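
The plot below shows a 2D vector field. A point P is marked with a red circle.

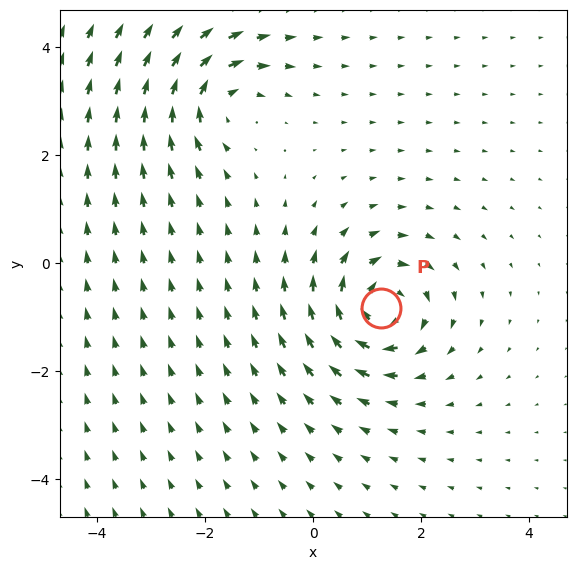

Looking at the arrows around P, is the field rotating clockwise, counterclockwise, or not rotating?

Near P at (1.3, -0.8) the arrows circulate clockwise. The curl (z-component) there is about -7; negative curl means clockwise rotation.

clockwise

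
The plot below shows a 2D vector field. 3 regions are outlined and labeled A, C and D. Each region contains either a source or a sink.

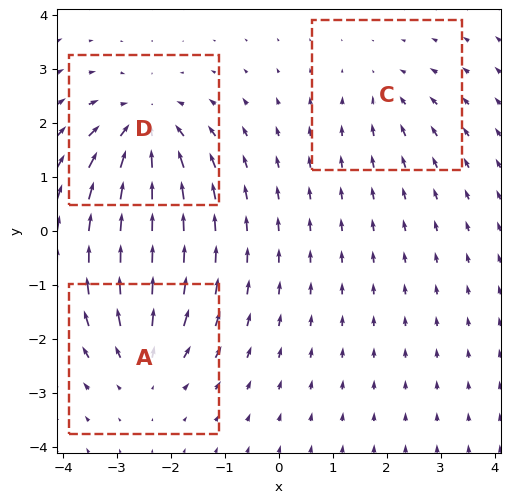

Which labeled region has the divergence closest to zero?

C

Divergence at each region's feature centre — A: about +4, C: about -2, D: about -5. Region C is closest to zero.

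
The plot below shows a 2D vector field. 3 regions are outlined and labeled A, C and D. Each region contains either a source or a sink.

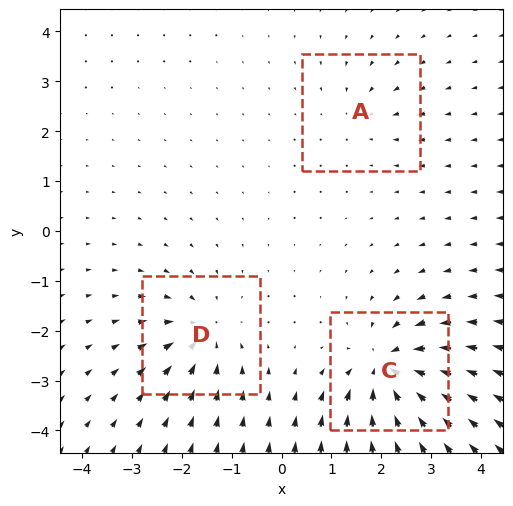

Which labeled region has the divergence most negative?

Divergence at each region's feature centre — A: about -2, C: about -6, D: about -4. Region C is most negative.

C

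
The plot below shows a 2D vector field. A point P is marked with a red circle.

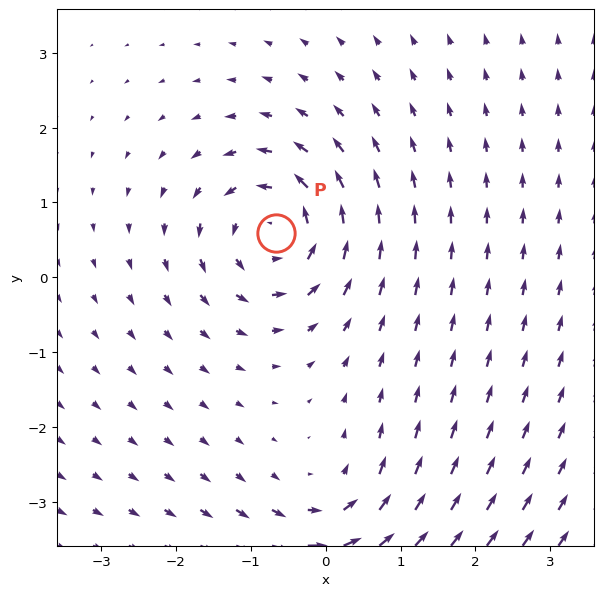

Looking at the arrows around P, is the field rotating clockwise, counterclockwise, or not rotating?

Near P at (-0.7, 0.6) the arrows circulate counterclockwise. The curl (z-component) there is about +5; positive curl means counterclockwise rotation.

counterclockwise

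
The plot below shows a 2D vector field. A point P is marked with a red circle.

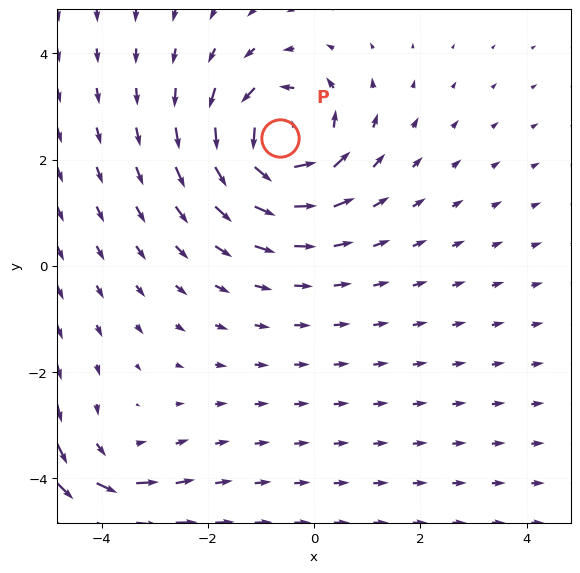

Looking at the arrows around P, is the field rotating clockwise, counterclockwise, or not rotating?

Near P at (-0.6, 2.4) the arrows circulate counterclockwise. The curl (z-component) there is about +6; positive curl means counterclockwise rotation.

counterclockwise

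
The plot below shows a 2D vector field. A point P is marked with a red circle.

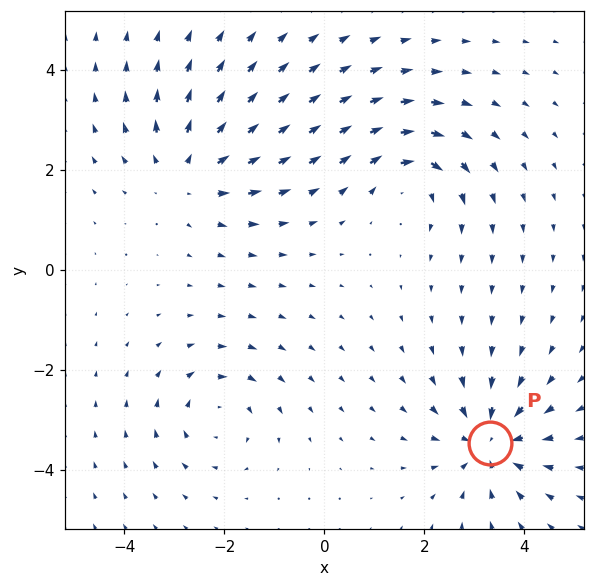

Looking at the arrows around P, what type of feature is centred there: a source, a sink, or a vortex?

At P (3.3, -3.5) the arrows converge inward. Divergence about -6, curl ≈0 — negative divergence with near-zero curl is a sink.

sink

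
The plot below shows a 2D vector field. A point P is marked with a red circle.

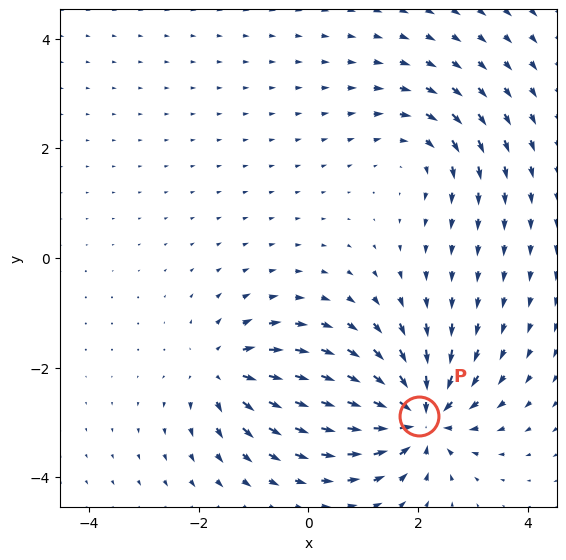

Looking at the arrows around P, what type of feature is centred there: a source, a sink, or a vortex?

sink

At P (2.0, -2.9) the arrows converge inward. Divergence about -7, curl ≈0 — negative divergence with near-zero curl is a sink.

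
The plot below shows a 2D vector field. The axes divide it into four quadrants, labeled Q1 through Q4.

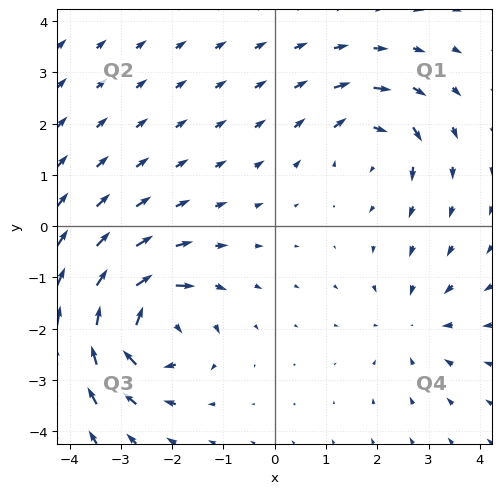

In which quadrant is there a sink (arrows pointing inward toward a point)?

Q4

The sink sits at approximately (2.7, -1.9), which lies in quadrant Q4. The divergence there is about -2, negative as expected for a sink.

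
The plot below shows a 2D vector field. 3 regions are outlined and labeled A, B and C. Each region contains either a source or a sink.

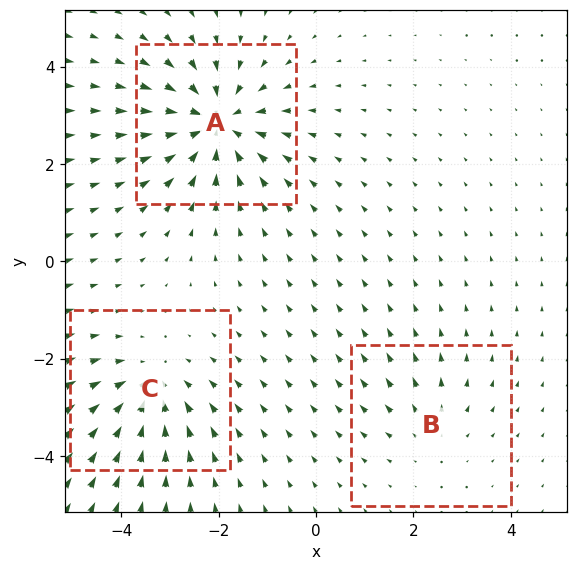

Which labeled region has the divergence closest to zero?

Divergence at each region's feature centre — A: about -5, B: about +2, C: about -3. Region B is closest to zero.

B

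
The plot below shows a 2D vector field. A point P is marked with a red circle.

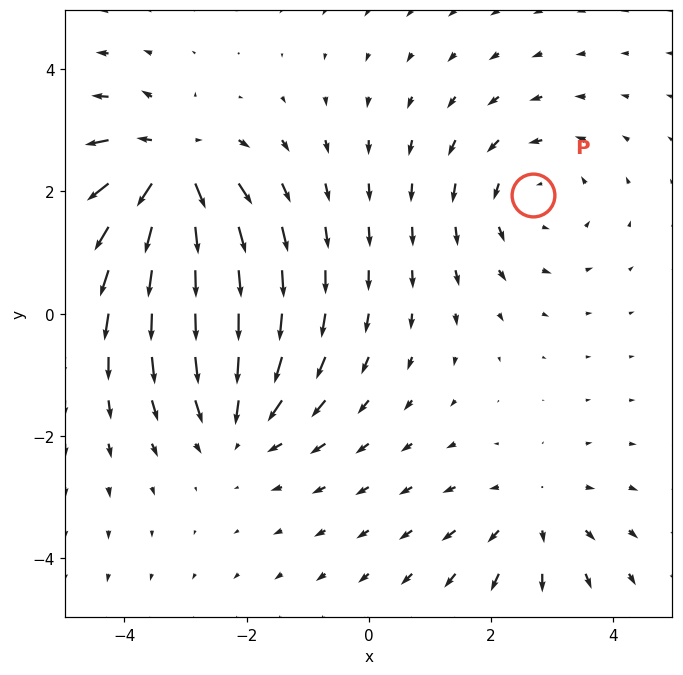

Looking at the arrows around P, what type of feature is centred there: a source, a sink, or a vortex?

vortex

At P (2.7, 1.9) the arrows circulate counterclockwise. Divergence ≈0, curl about +3 — near-zero divergence with nonzero curl is a vortex.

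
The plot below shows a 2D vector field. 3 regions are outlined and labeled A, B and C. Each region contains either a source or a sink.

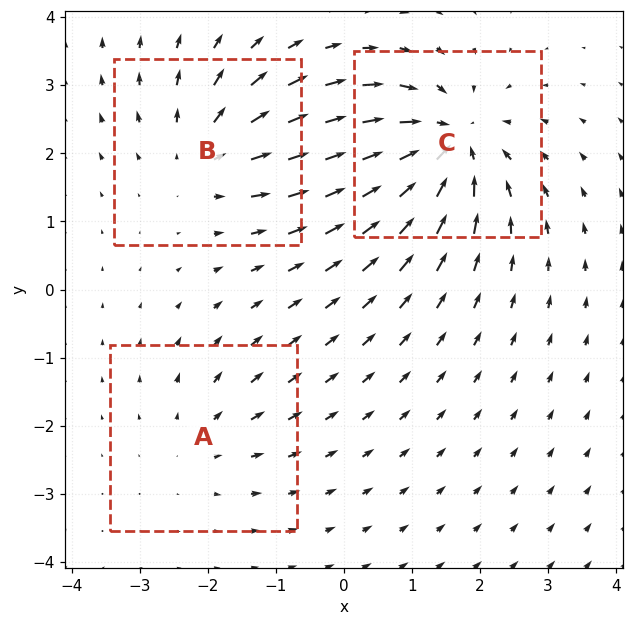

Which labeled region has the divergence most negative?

C

Divergence at each region's feature centre — A: about +2, B: about +3, C: about -5. Region C is most negative.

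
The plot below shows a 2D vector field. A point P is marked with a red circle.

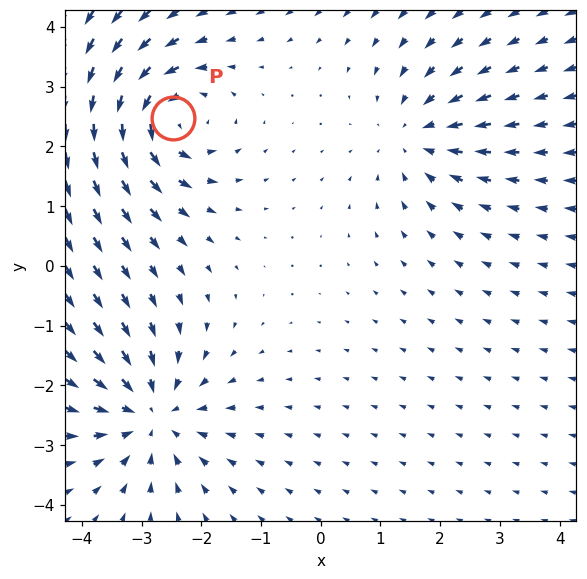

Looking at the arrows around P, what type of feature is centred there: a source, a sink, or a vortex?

At P (-2.5, 2.5) the arrows circulate counterclockwise. Divergence ≈0, curl about +5 — near-zero divergence with nonzero curl is a vortex.

vortex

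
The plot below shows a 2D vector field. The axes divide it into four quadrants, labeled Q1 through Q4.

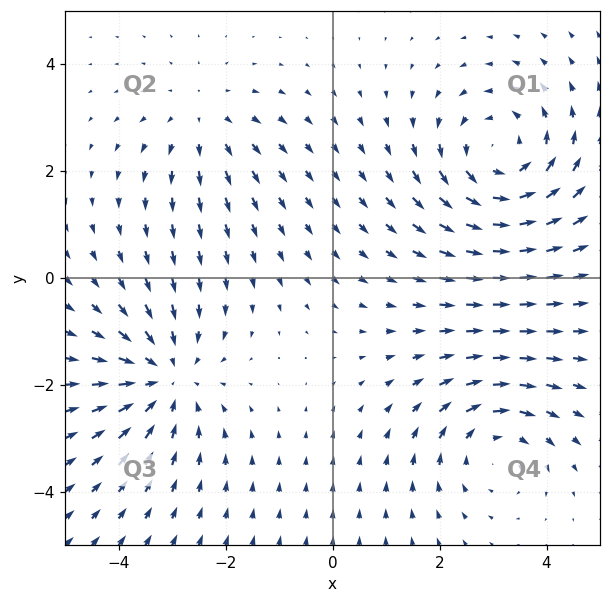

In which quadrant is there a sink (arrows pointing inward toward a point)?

The sink sits at approximately (-3.1, -1.9), which lies in quadrant Q3. The divergence there is about -3, negative as expected for a sink.

Q3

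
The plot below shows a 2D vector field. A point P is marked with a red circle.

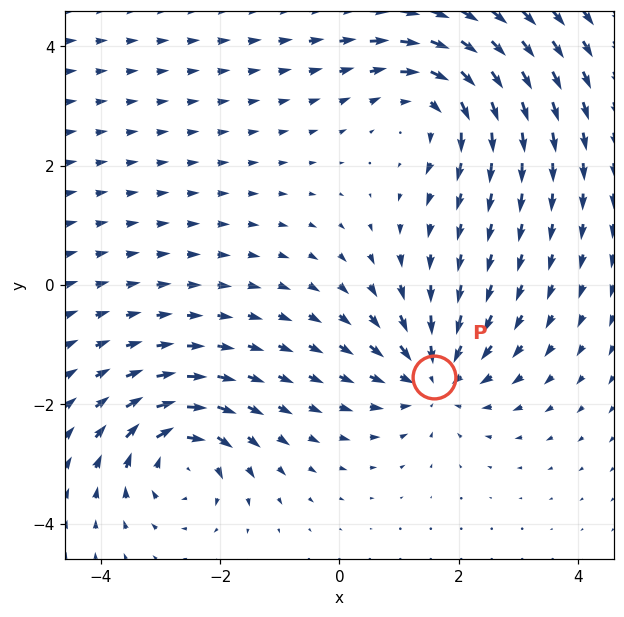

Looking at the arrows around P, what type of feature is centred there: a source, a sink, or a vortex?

At P (1.6, -1.5) the arrows converge inward. Divergence about -4, curl ≈0 — negative divergence with near-zero curl is a sink.

sink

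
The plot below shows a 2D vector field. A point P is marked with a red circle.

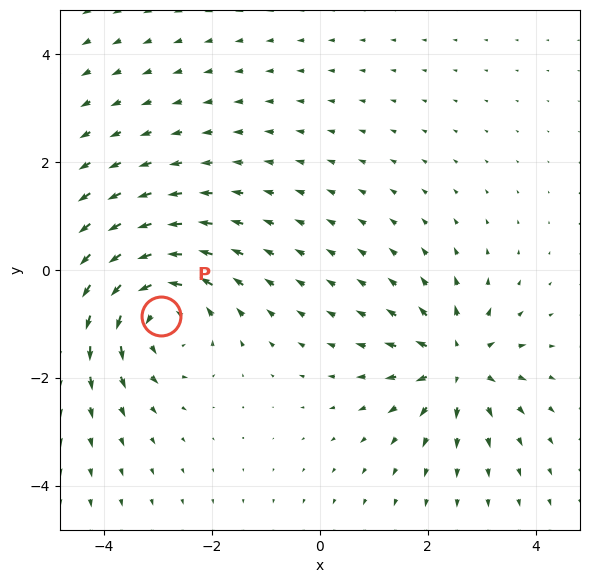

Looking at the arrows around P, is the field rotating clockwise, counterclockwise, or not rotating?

Near P at (-2.9, -0.9) the arrows circulate counterclockwise. The curl (z-component) there is about +3; positive curl means counterclockwise rotation.

counterclockwise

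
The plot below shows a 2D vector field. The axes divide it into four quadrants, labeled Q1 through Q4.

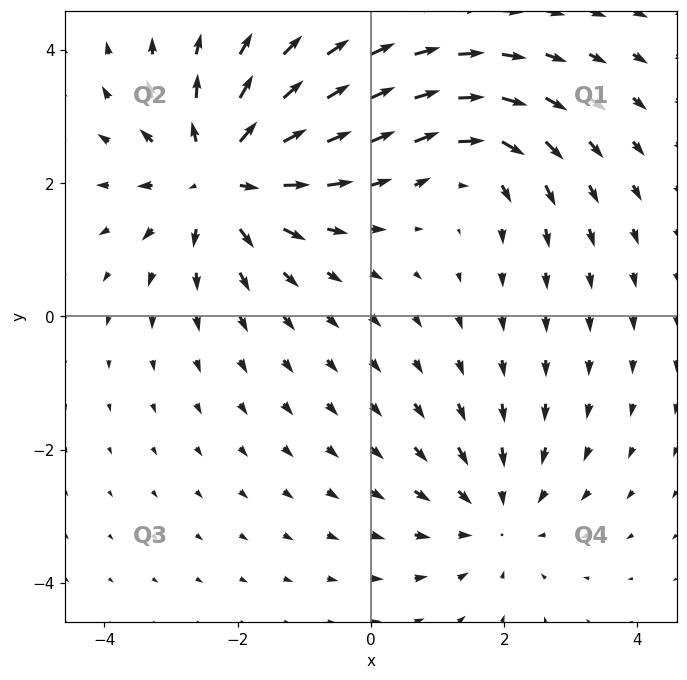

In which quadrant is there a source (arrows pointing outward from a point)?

The source sits at approximately (-2.3, 2.1), which lies in quadrant Q2. The divergence there is about +5, positive as expected for a source.

Q2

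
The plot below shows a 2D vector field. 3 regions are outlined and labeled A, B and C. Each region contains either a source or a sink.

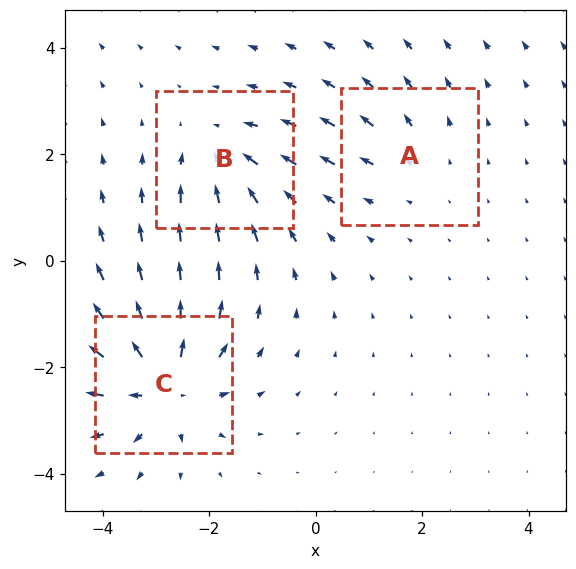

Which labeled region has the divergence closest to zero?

A

Divergence at each region's feature centre — A: about +2, B: about -3, C: about +5. Region A is closest to zero.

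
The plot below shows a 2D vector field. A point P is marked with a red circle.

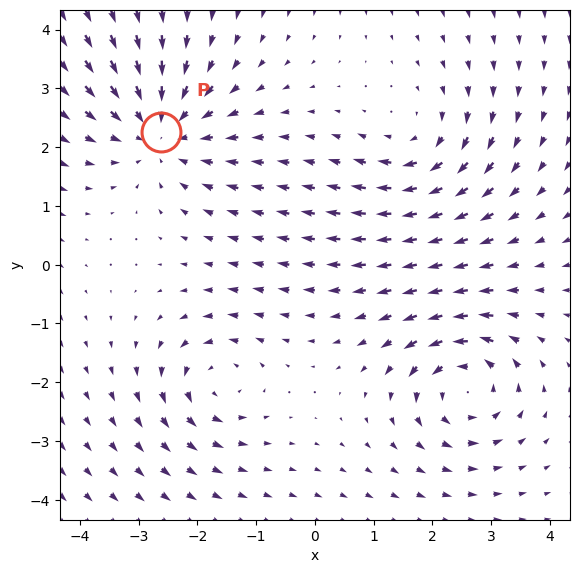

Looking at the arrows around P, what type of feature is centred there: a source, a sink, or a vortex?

At P (-2.6, 2.3) the arrows converge inward. Divergence about -4, curl ≈0 — negative divergence with near-zero curl is a sink.

sink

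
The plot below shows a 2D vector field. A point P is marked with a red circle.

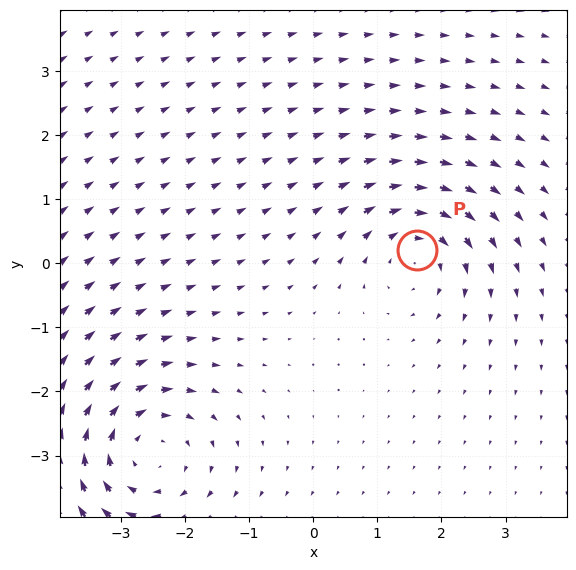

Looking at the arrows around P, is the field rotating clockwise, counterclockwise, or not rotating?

Near P at (1.6, 0.2) the arrows circulate clockwise. The curl (z-component) there is about -4; negative curl means clockwise rotation.

clockwise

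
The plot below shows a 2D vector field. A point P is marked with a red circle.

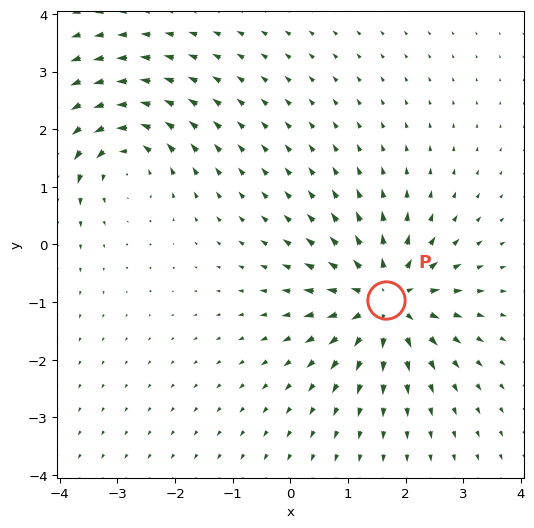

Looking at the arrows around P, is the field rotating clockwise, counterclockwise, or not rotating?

not rotating

Near P at (1.7, -1.0) the arrows show no circulation. The curl there is ≈0.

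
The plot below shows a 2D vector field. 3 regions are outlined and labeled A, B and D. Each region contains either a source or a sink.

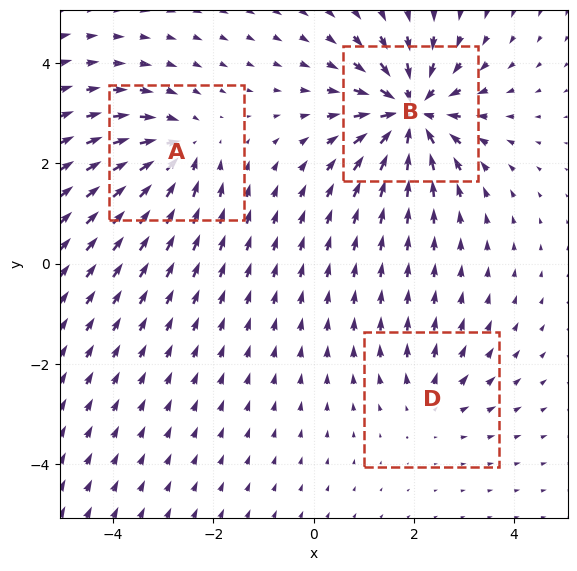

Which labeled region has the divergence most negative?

Divergence at each region's feature centre — A: about -4, B: about -6, D: about +2. Region B is most negative.

B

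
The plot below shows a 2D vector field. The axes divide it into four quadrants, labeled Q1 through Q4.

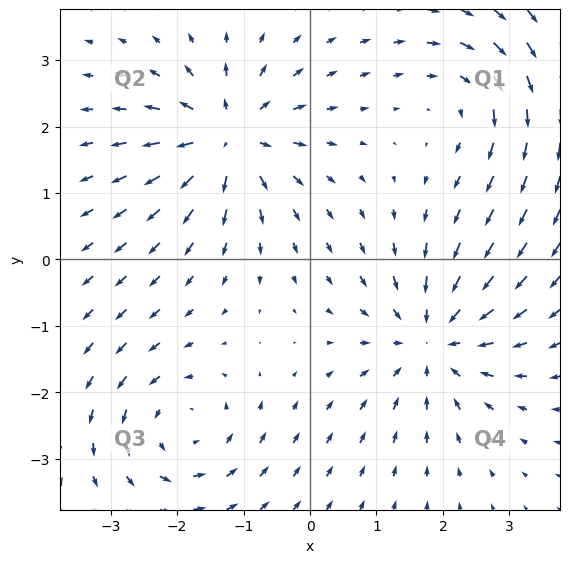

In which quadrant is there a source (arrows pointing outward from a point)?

Q2

The source sits at approximately (-1.2, 1.8), which lies in quadrant Q2. The divergence there is about +5, positive as expected for a source.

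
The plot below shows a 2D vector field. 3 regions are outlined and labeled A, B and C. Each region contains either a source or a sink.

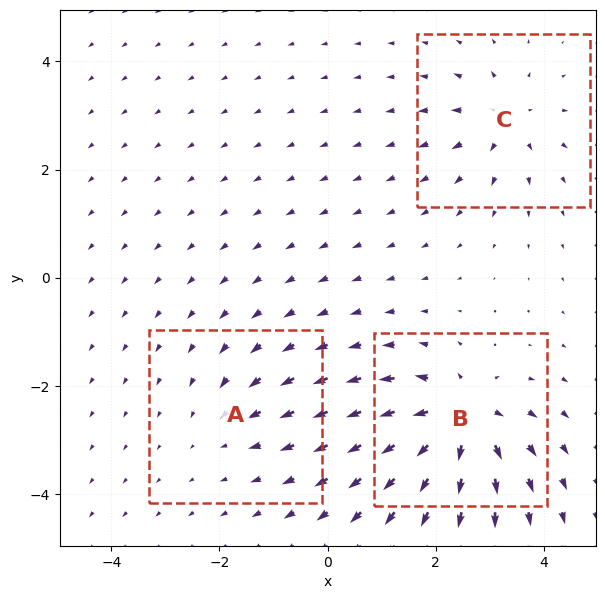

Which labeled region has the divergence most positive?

Divergence at each region's feature centre — A: about -2, B: about +7, C: about +4. Region B is most positive.

B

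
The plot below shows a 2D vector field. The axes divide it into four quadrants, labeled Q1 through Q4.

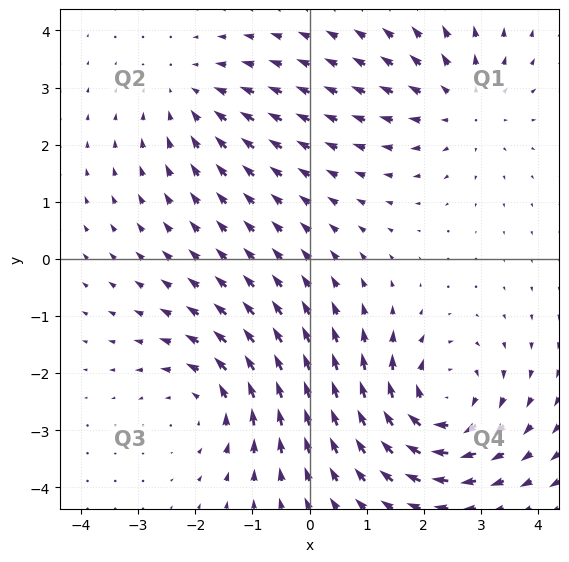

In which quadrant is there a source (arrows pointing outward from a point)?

Q1

The source sits at approximately (2.7, 2.7), which lies in quadrant Q1. The divergence there is about +3, positive as expected for a source.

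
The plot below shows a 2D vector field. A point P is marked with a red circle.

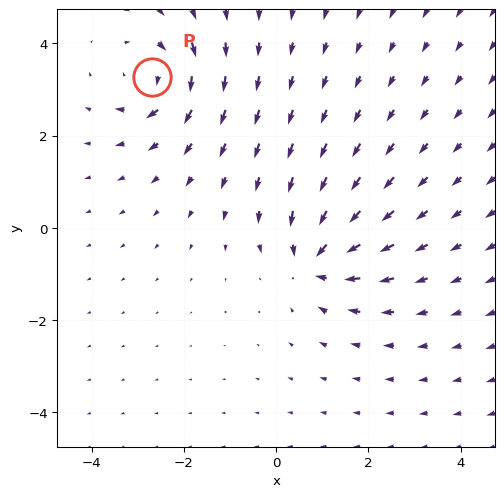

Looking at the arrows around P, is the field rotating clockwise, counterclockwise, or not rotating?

clockwise

Near P at (-2.7, 3.3) the arrows circulate clockwise. The curl (z-component) there is about -5; negative curl means clockwise rotation.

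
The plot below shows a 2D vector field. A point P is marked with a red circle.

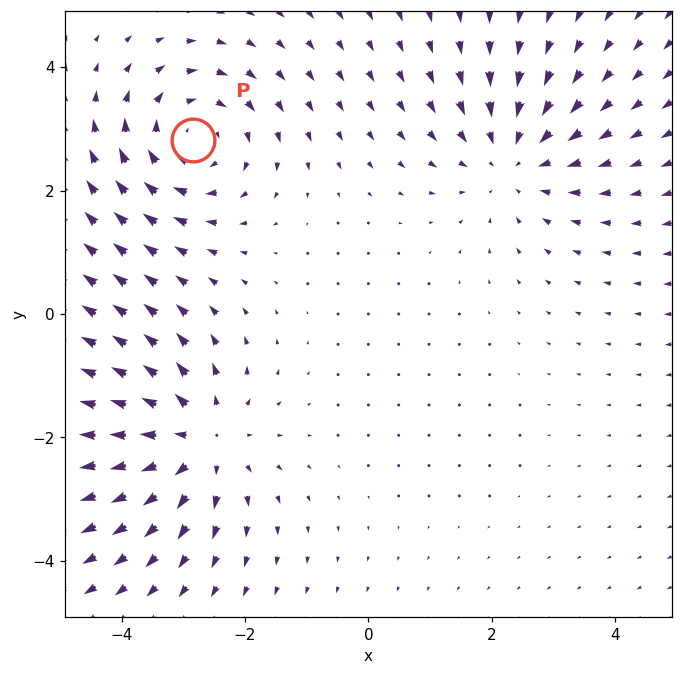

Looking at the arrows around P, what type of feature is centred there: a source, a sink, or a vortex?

At P (-2.8, 2.8) the arrows circulate clockwise. Divergence ≈0, curl about -4 — near-zero divergence with nonzero curl is a vortex.

vortex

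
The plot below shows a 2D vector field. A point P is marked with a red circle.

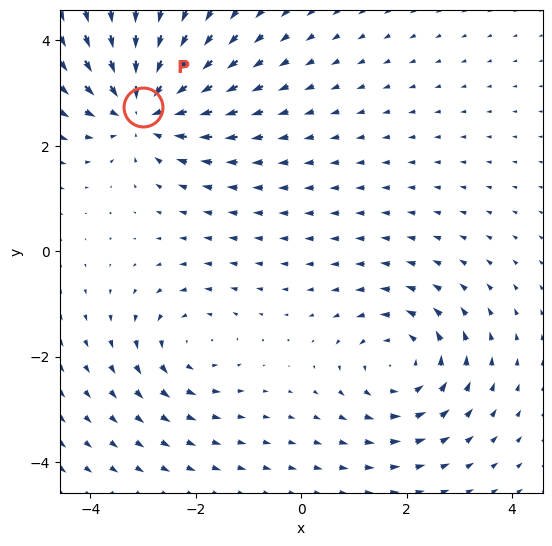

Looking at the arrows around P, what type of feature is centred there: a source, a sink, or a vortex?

sink

At P (-3.0, 2.7) the arrows converge inward. Divergence about -4, curl ≈0 — negative divergence with near-zero curl is a sink.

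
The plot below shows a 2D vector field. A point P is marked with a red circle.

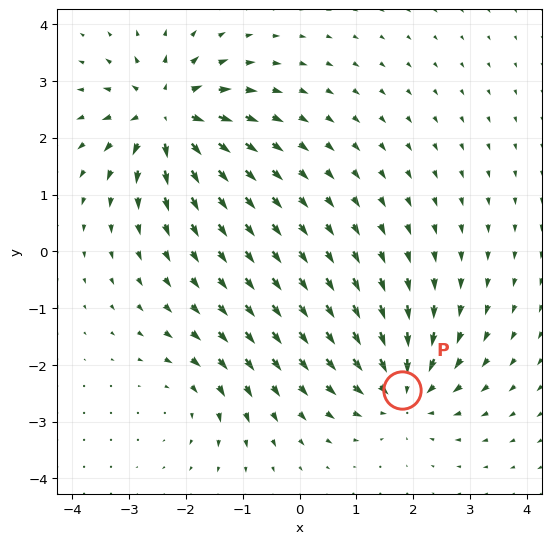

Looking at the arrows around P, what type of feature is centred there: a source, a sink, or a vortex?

sink

At P (1.8, -2.4) the arrows converge inward. Divergence about -5, curl ≈0 — negative divergence with near-zero curl is a sink.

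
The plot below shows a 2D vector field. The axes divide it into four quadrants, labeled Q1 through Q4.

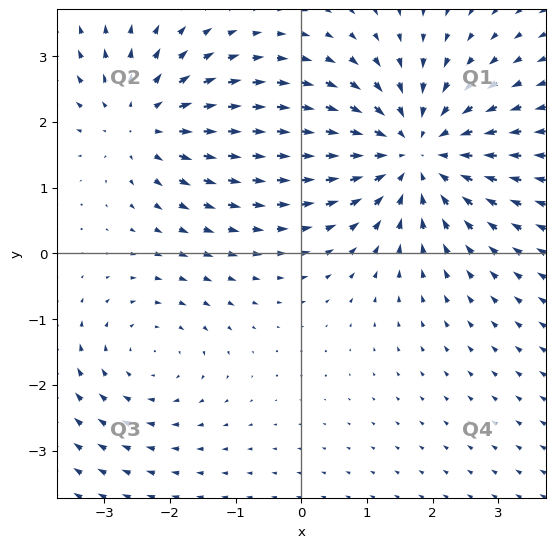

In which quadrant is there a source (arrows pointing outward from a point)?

Q2

The source sits at approximately (-2.4, 2.0), which lies in quadrant Q2. The divergence there is about +3, positive as expected for a source.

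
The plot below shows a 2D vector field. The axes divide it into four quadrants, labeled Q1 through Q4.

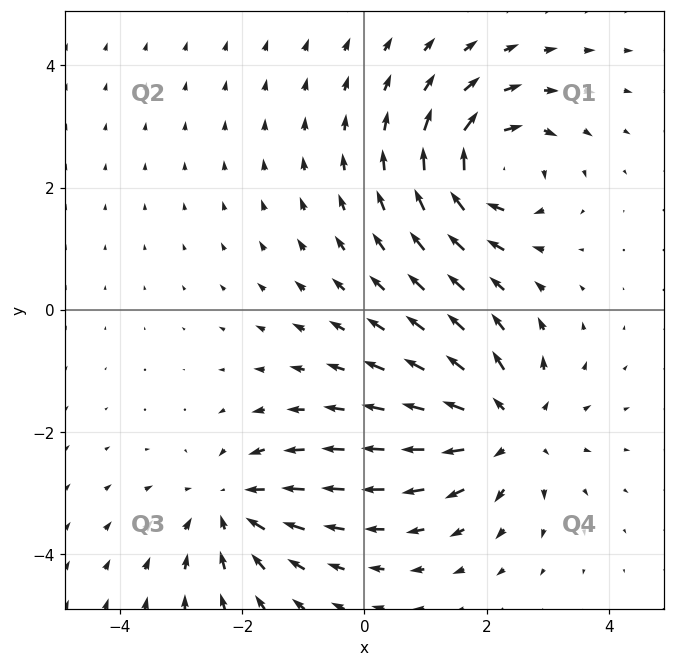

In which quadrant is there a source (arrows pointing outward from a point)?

The source sits at approximately (2.3, -1.9), which lies in quadrant Q4. The divergence there is about +5, positive as expected for a source.

Q4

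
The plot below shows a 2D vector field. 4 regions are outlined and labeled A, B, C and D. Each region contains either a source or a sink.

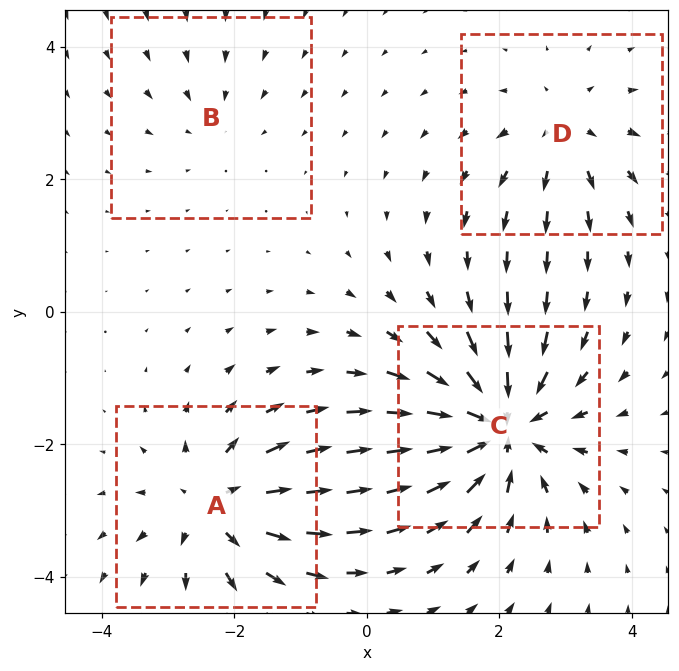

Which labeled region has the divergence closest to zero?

Divergence at each region's feature centre — A: about +5, B: about -2, C: about -8, D: about +4. Region B is closest to zero.

B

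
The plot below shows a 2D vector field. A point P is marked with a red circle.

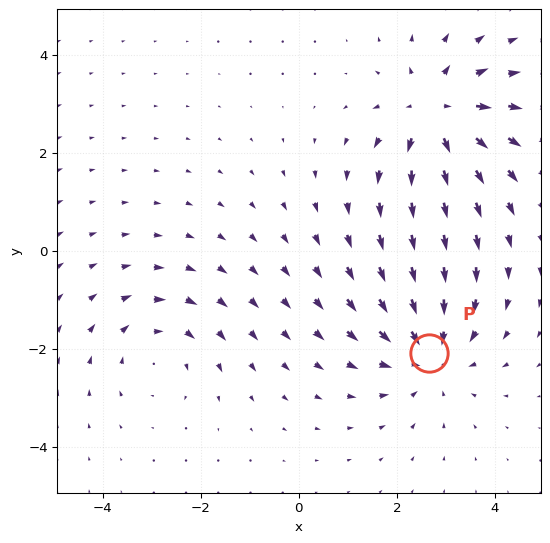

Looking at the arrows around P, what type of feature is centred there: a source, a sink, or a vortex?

At P (2.7, -2.1) the arrows converge inward. Divergence about -3, curl ≈0 — negative divergence with near-zero curl is a sink.

sink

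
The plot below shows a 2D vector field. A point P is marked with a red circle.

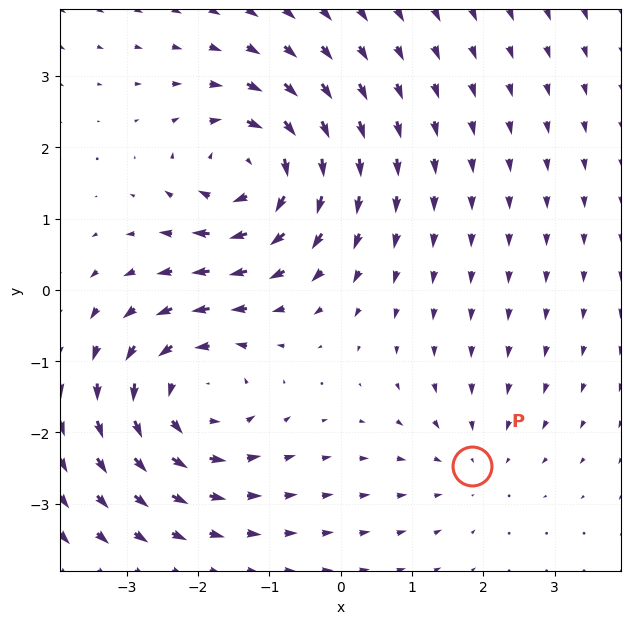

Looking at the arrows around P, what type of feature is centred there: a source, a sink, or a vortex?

At P (1.8, -2.5) the arrows converge inward. Divergence about -2, curl ≈0 — negative divergence with near-zero curl is a sink.

sink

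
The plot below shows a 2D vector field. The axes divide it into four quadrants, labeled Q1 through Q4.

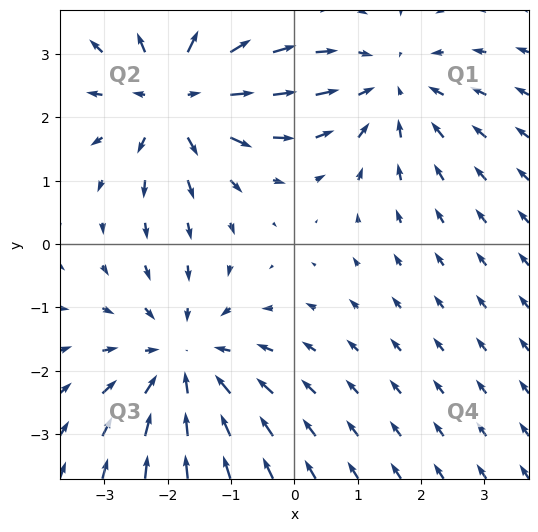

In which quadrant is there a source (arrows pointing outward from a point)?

The source sits at approximately (-1.9, 2.3), which lies in quadrant Q2. The divergence there is about +4, positive as expected for a source.

Q2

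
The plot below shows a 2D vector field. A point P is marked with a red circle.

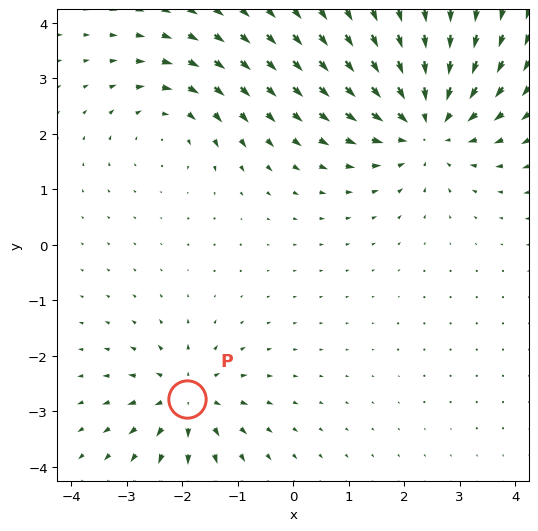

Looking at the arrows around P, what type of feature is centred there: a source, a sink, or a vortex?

source

At P (-1.9, -2.8) the arrows spread outward. Divergence about +4, curl ≈0 — positive divergence with near-zero curl is a source.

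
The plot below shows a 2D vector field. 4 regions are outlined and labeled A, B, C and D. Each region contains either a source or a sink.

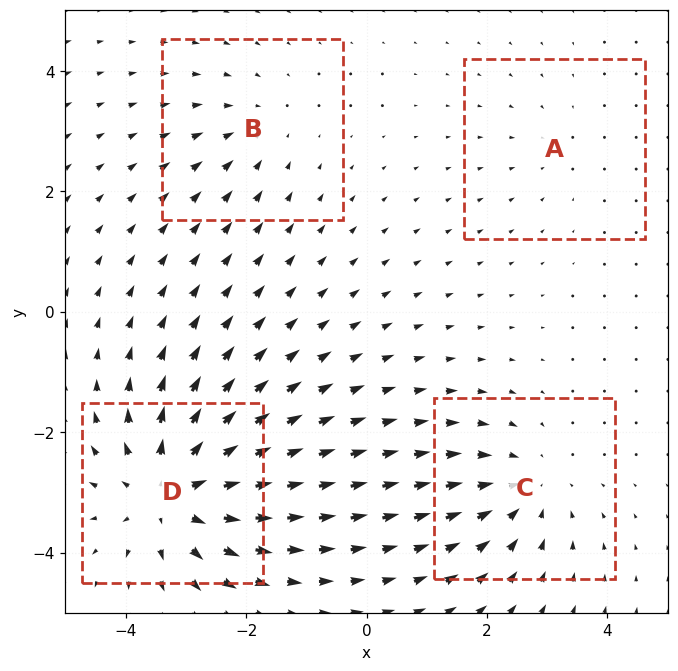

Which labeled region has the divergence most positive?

Divergence at each region's feature centre — A: about -2, B: about -3, C: about -4, D: about +6. Region D is most positive.

D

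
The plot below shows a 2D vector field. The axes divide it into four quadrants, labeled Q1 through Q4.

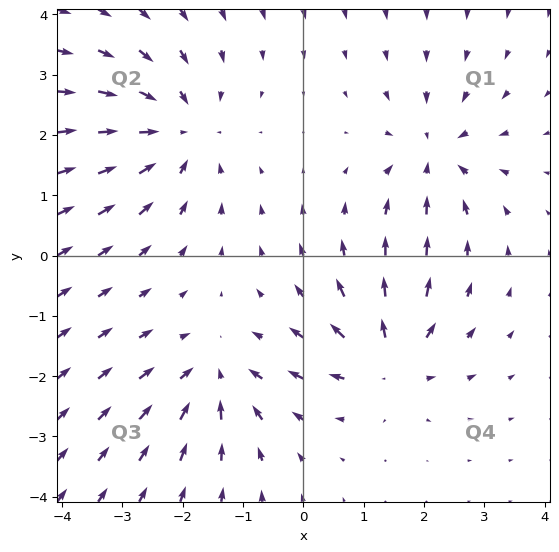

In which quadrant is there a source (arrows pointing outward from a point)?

Q4

The source sits at approximately (1.4, -1.7), which lies in quadrant Q4. The divergence there is about +4, positive as expected for a source.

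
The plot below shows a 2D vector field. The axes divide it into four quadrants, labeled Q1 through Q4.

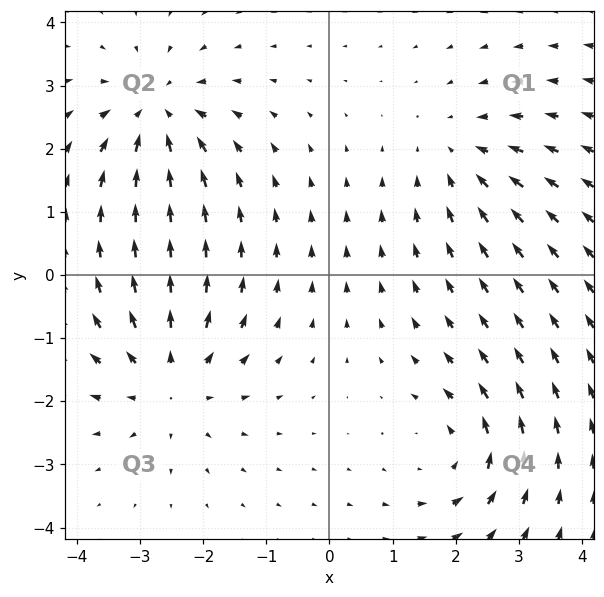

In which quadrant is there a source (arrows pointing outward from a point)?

The source sits at approximately (-2.5, -1.7), which lies in quadrant Q3. The divergence there is about +4, positive as expected for a source.

Q3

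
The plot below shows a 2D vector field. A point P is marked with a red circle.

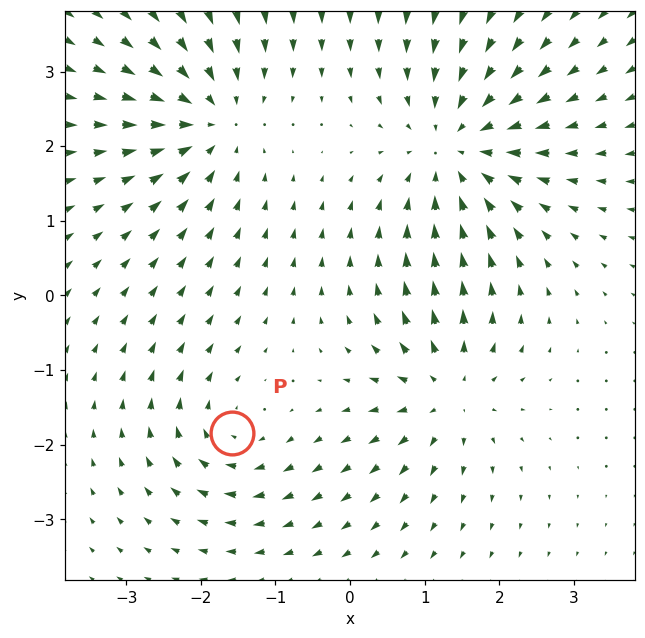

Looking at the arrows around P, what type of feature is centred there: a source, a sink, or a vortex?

At P (-1.6, -1.8) the arrows circulate clockwise. Divergence ≈0, curl about -3 — near-zero divergence with nonzero curl is a vortex.

vortex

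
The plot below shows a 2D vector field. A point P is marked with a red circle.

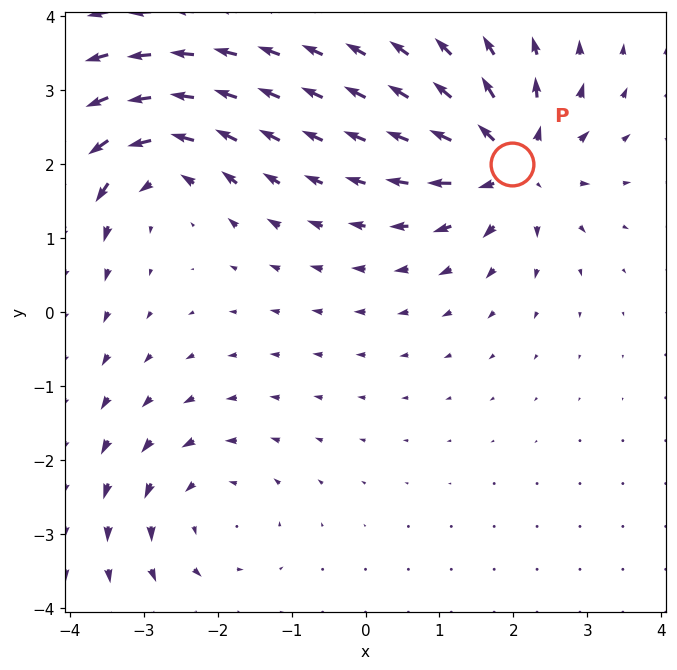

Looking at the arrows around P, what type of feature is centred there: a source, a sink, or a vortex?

source

At P (2.0, 2.0) the arrows spread outward. Divergence about +7, curl ≈0 — positive divergence with near-zero curl is a source.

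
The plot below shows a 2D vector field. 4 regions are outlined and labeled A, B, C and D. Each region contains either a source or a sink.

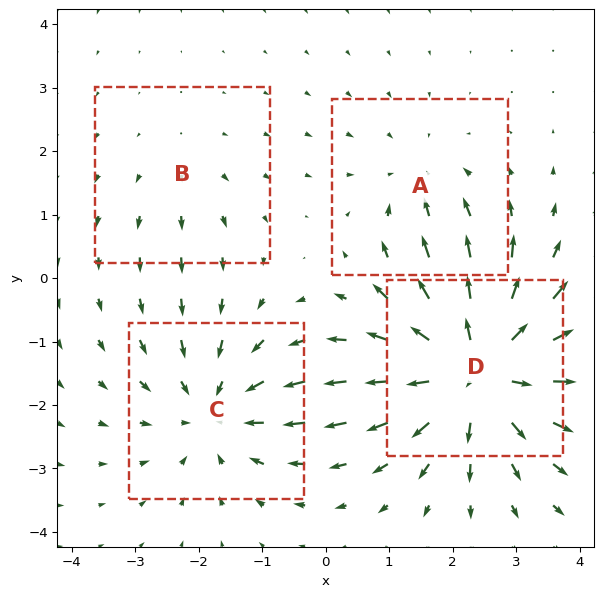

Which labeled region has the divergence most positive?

Divergence at each region's feature centre — A: about -3, B: about +2, C: about -4, D: about +6. Region D is most positive.

D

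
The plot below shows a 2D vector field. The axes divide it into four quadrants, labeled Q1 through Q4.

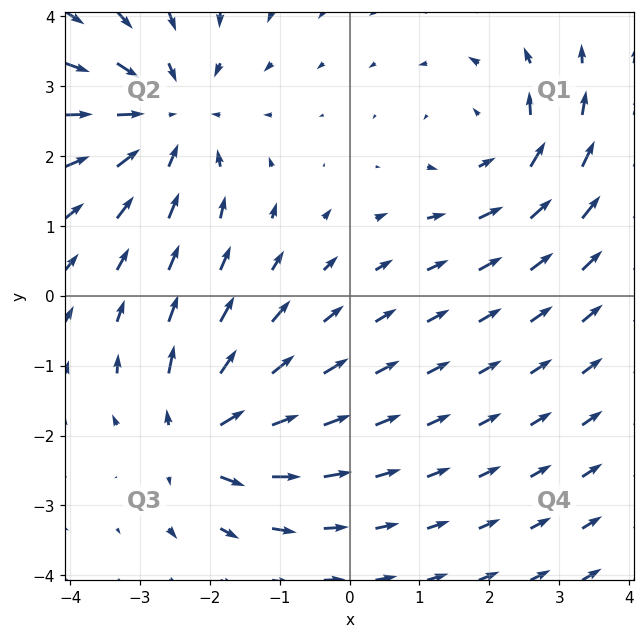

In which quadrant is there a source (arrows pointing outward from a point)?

Q3

The source sits at approximately (-2.2, -2.0), which lies in quadrant Q3. The divergence there is about +5, positive as expected for a source.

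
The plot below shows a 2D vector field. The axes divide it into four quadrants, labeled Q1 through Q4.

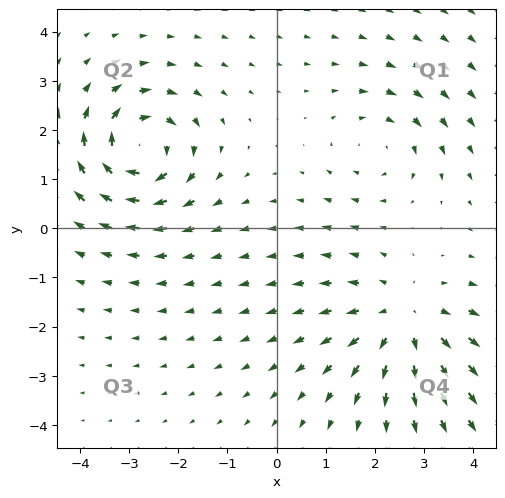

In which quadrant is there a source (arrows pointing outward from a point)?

Q4

The source sits at approximately (2.6, -1.8), which lies in quadrant Q4. The divergence there is about +3, positive as expected for a source.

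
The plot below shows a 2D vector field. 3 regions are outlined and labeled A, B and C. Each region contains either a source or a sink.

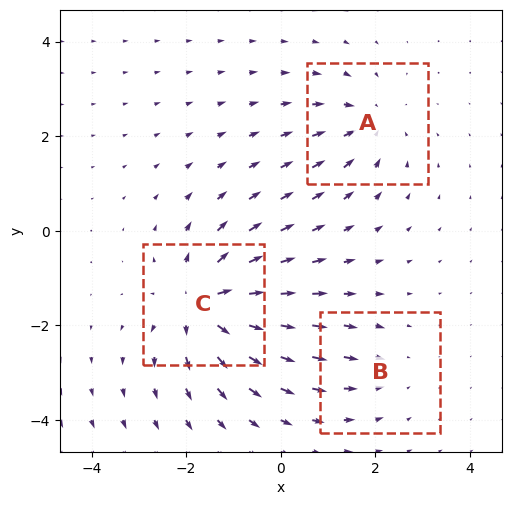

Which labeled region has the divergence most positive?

Divergence at each region's feature centre — A: about -3, B: about -2, C: about +5. Region C is most positive.

C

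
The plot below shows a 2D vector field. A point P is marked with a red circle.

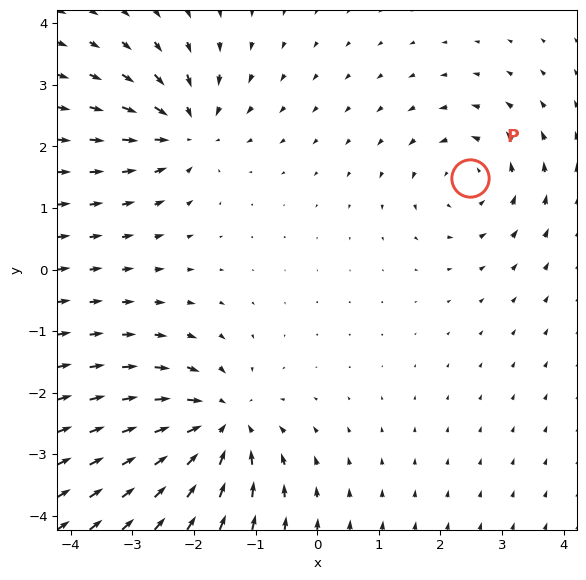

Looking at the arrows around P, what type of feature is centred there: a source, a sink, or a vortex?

At P (2.5, 1.5) the arrows circulate counterclockwise. Divergence ≈0, curl about +4 — near-zero divergence with nonzero curl is a vortex.

vortex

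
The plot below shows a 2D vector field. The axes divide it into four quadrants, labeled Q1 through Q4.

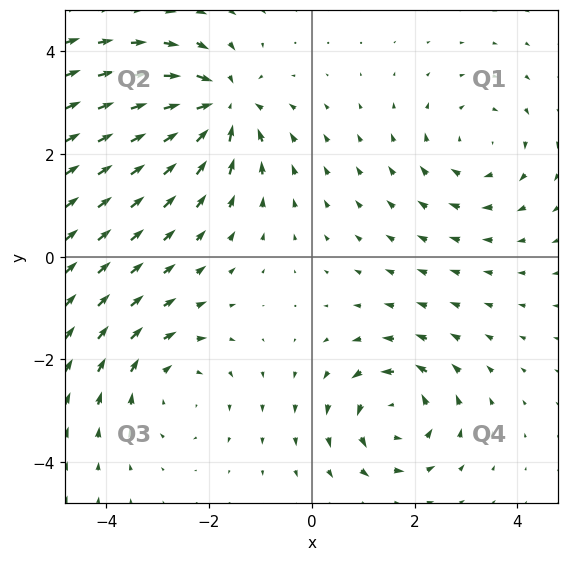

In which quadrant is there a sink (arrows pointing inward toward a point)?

The sink sits at approximately (-1.8, 2.9), which lies in quadrant Q2. The divergence there is about -6, negative as expected for a sink.

Q2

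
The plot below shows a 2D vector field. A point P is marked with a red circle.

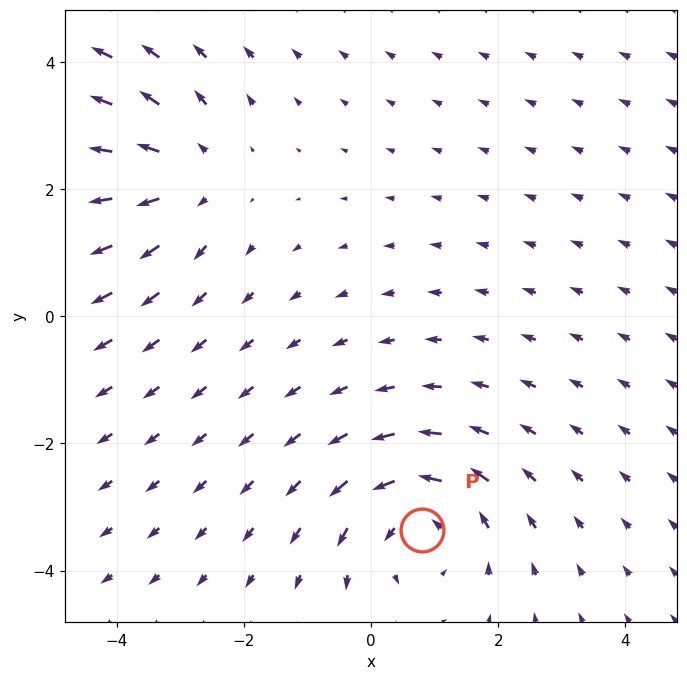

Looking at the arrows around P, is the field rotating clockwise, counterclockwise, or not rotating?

Near P at (0.8, -3.4) the arrows circulate counterclockwise. The curl (z-component) there is about +3; positive curl means counterclockwise rotation.

counterclockwise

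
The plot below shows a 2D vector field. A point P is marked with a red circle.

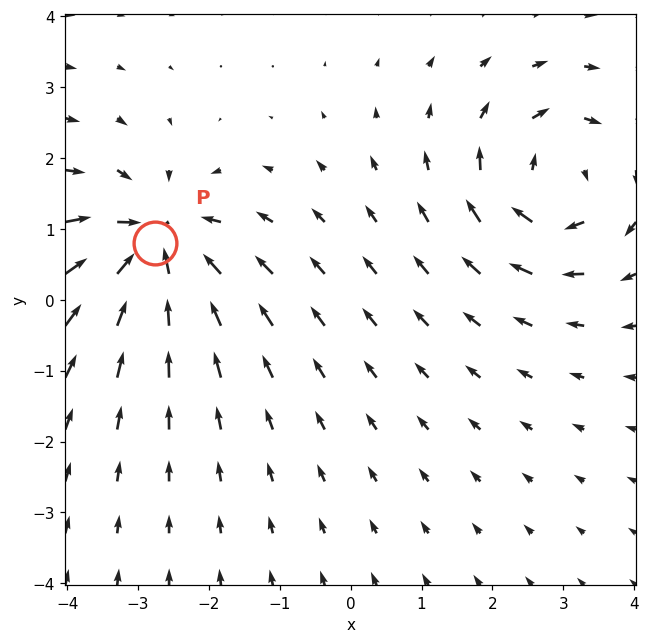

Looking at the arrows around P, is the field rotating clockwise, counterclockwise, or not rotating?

Near P at (-2.8, 0.8) the arrows show no circulation. The curl there is ≈0.

not rotating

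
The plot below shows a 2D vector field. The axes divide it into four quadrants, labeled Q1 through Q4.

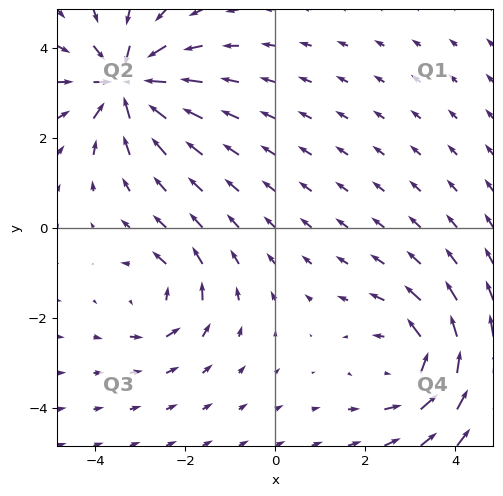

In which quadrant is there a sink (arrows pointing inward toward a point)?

The sink sits at approximately (-3.3, 3.2), which lies in quadrant Q2. The divergence there is about -6, negative as expected for a sink.

Q2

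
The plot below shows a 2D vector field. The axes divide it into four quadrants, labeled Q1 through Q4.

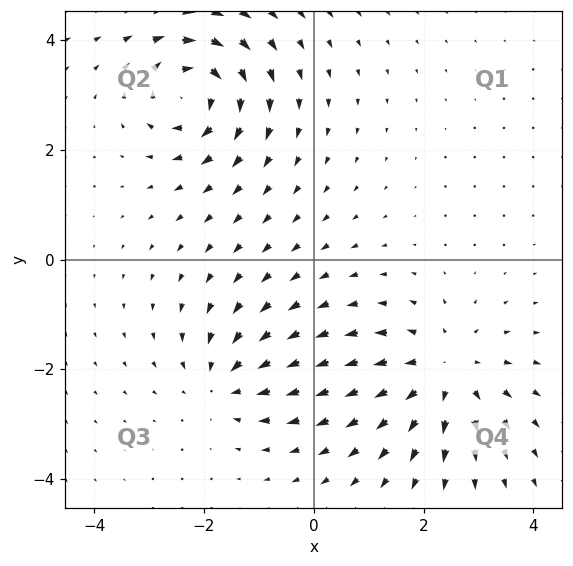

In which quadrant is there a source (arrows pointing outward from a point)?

Q4

The source sits at approximately (2.4, -2.0), which lies in quadrant Q4. The divergence there is about +4, positive as expected for a source.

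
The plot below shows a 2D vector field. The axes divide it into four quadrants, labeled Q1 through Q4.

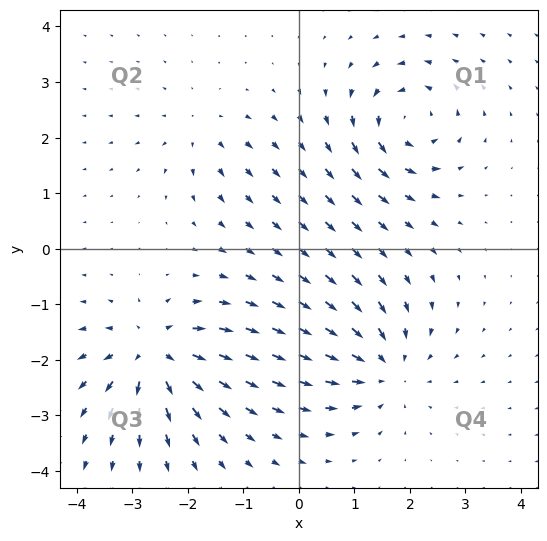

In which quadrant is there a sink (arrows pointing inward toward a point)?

The sink sits at approximately (1.5, -2.1), which lies in quadrant Q4. The divergence there is about -5, negative as expected for a sink.

Q4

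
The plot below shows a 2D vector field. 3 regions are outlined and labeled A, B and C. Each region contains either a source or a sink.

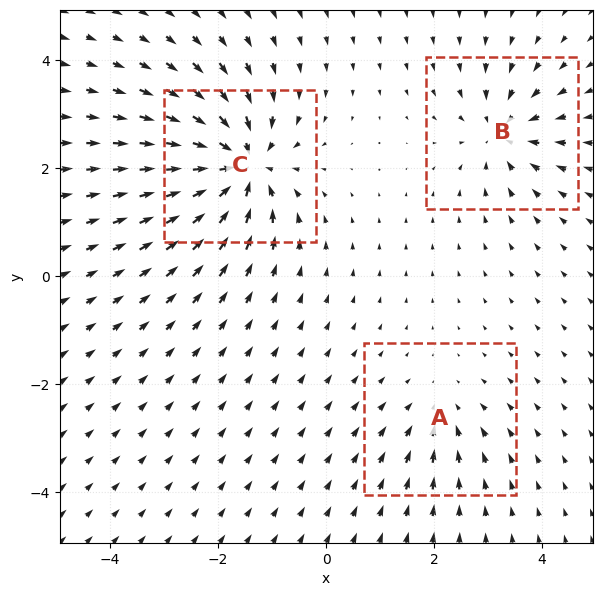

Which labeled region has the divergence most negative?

C

Divergence at each region's feature centre — A: about -3, B: about -4, C: about -7. Region C is most negative.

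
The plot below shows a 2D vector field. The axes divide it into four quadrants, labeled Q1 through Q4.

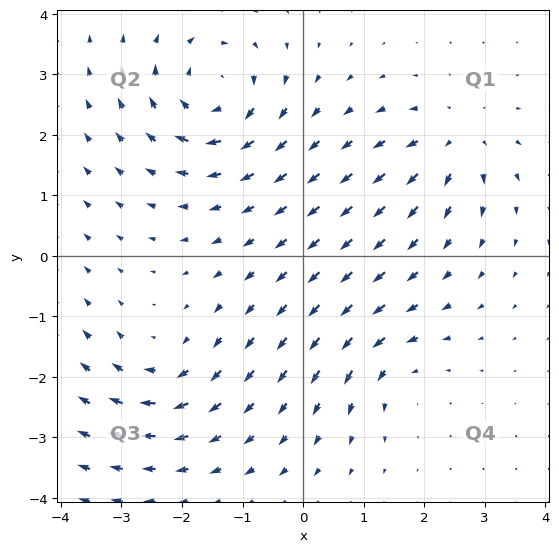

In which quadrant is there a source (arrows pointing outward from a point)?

Q1

The source sits at approximately (2.5, 1.9), which lies in quadrant Q1. The divergence there is about +4, positive as expected for a source.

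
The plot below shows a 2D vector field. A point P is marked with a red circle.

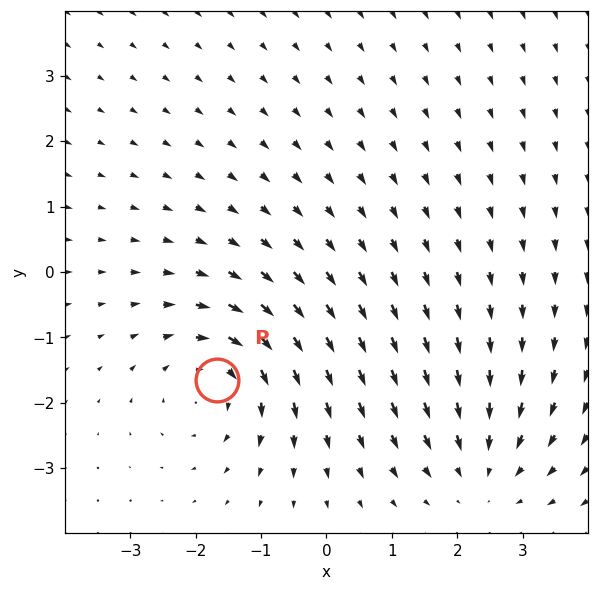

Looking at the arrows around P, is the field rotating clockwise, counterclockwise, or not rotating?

Near P at (-1.7, -1.7) the arrows circulate clockwise. The curl (z-component) there is about -3; negative curl means clockwise rotation.

clockwise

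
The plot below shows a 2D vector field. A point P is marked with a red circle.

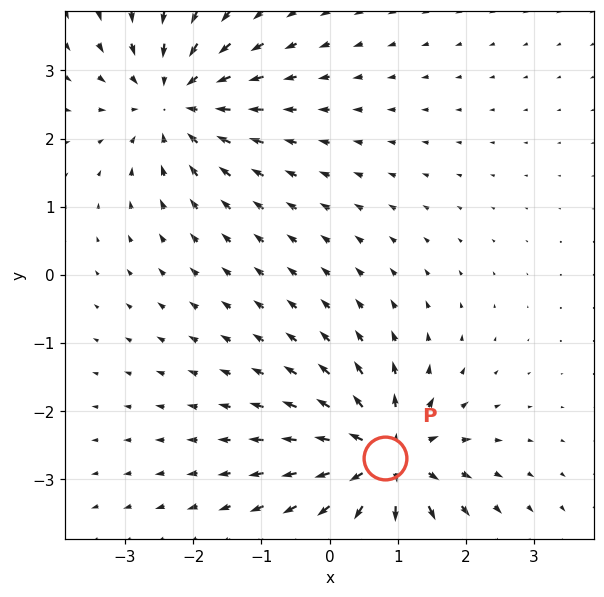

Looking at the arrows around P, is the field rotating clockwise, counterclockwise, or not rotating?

Near P at (0.8, -2.7) the arrows show no circulation. The curl there is ≈0.

not rotating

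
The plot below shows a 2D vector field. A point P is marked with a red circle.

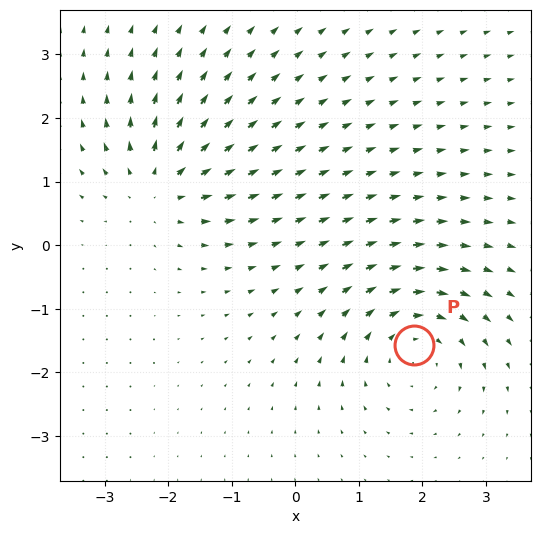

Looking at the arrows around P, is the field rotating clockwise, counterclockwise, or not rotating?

clockwise

Near P at (1.9, -1.6) the arrows circulate clockwise. The curl (z-component) there is about -4; negative curl means clockwise rotation.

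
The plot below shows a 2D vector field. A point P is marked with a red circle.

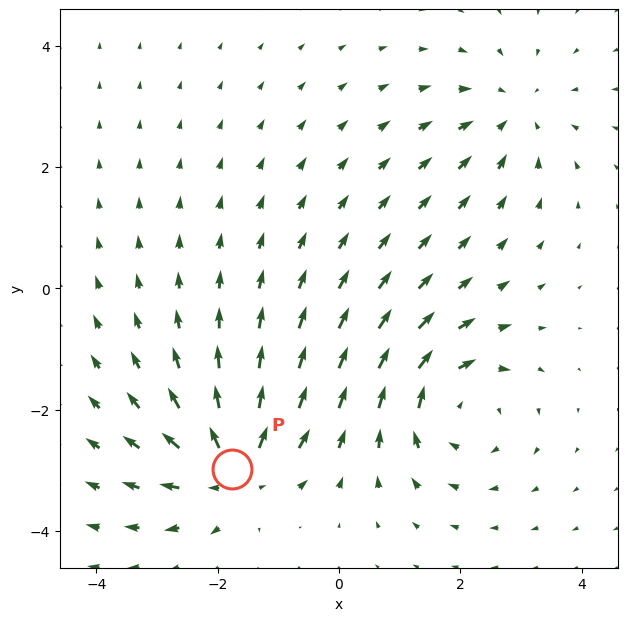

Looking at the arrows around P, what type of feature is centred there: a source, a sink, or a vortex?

source

At P (-1.8, -3.0) the arrows spread outward. Divergence about +6, curl ≈0 — positive divergence with near-zero curl is a source.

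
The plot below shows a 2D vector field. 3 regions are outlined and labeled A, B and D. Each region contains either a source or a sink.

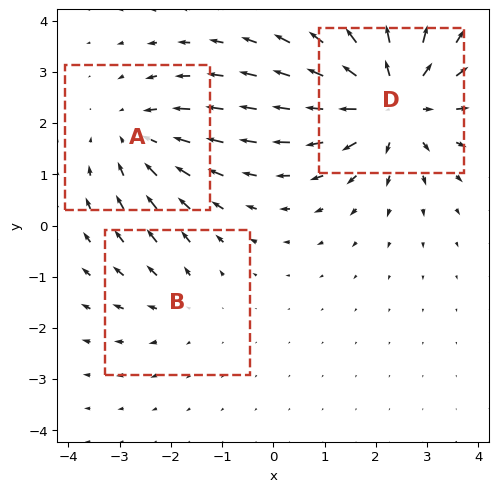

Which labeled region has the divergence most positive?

Divergence at each region's feature centre — A: about -3, B: about +2, D: about +4. Region D is most positive.

D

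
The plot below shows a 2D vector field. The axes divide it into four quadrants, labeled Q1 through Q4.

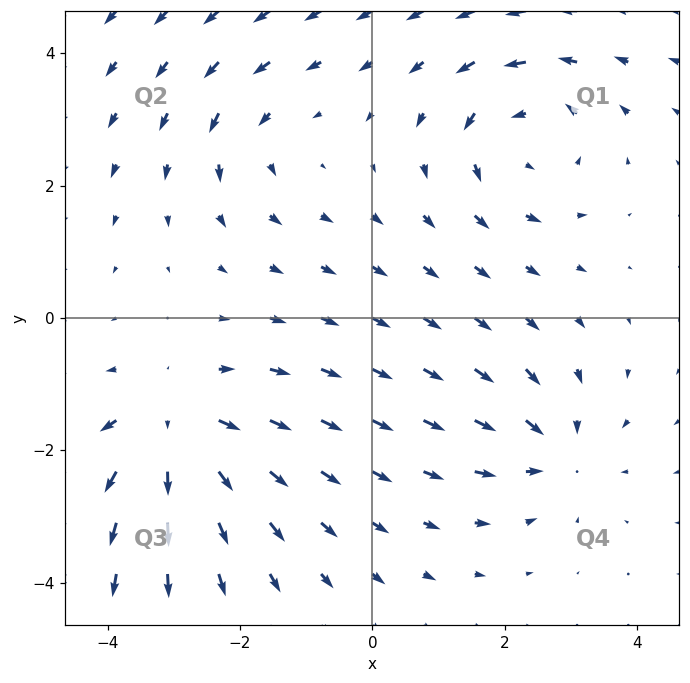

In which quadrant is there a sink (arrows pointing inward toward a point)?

The sink sits at approximately (2.8, -2.0), which lies in quadrant Q4. The divergence there is about -4, negative as expected for a sink.

Q4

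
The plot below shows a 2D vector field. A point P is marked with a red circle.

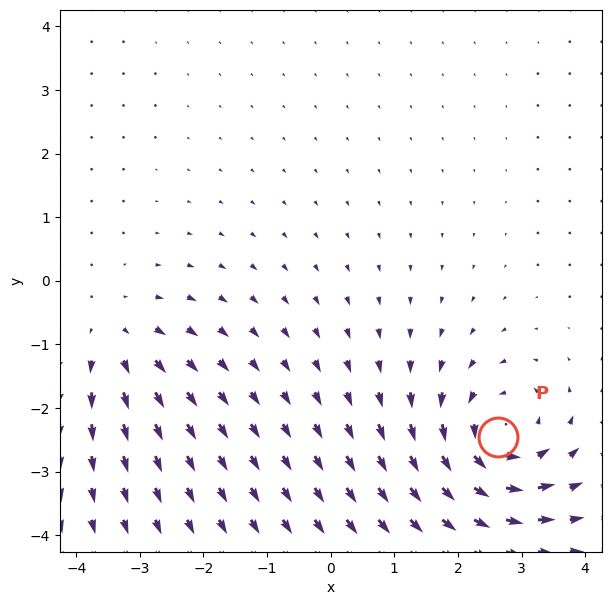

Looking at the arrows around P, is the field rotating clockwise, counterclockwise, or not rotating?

counterclockwise

Near P at (2.6, -2.5) the arrows circulate counterclockwise. The curl (z-component) there is about +6; positive curl means counterclockwise rotation.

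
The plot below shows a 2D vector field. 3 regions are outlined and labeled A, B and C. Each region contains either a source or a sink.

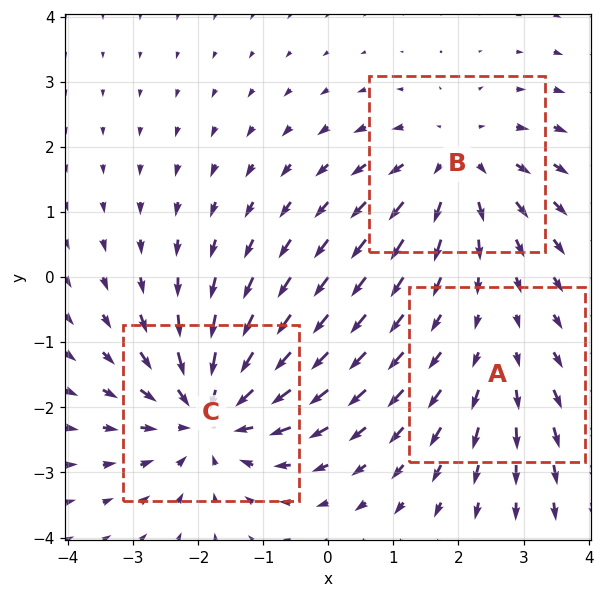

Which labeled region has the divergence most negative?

Divergence at each region's feature centre — A: about +2, B: about +3, C: about -4. Region C is most negative.

C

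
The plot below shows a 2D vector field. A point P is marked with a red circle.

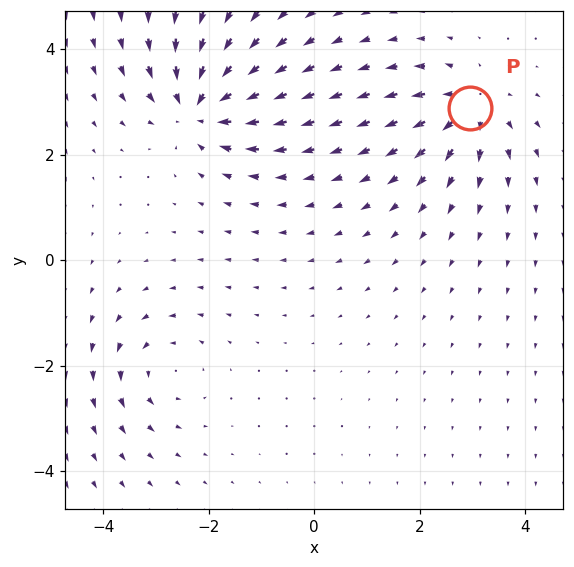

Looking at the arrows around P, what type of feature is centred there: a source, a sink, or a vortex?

At P (3.0, 2.9) the arrows spread outward. Divergence about +4, curl ≈0 — positive divergence with near-zero curl is a source.

source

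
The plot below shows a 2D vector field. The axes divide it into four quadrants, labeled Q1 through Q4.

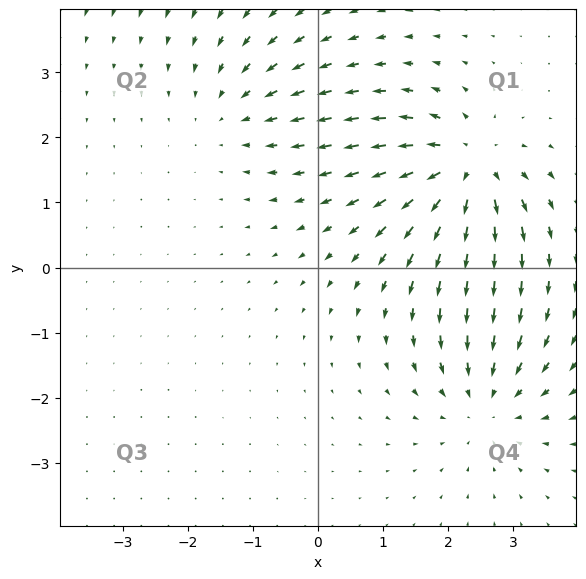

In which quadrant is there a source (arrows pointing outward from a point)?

Q1

The source sits at approximately (2.3, 1.5), which lies in quadrant Q1. The divergence there is about +7, positive as expected for a source.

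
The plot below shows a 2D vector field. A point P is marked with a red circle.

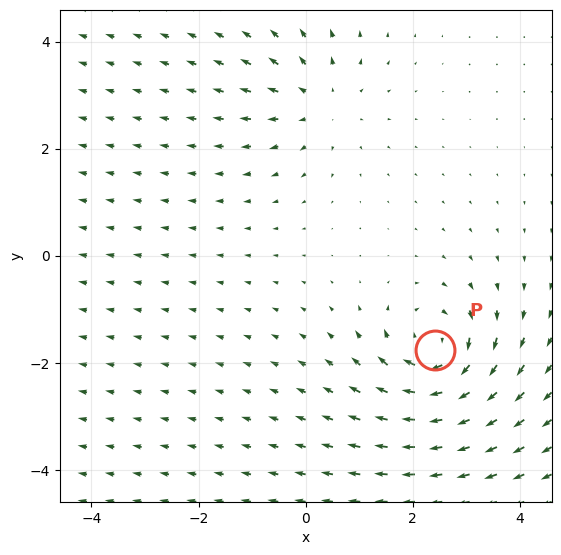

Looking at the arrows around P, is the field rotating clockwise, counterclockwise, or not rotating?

clockwise

Near P at (2.4, -1.8) the arrows circulate clockwise. The curl (z-component) there is about -5; negative curl means clockwise rotation.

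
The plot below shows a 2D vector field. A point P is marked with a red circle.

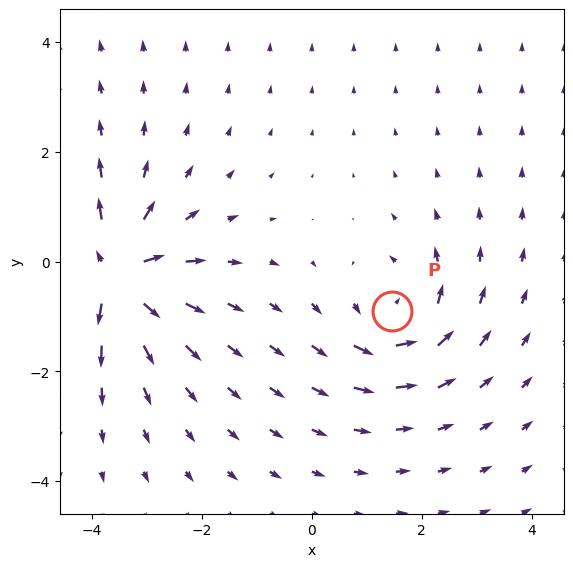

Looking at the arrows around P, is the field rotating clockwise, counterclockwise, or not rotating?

counterclockwise

Near P at (1.5, -0.9) the arrows circulate counterclockwise. The curl (z-component) there is about +3; positive curl means counterclockwise rotation.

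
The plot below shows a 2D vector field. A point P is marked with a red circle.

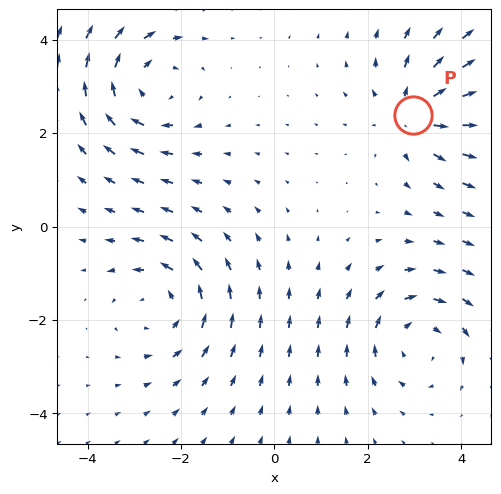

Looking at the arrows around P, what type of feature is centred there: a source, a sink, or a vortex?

source

At P (3.0, 2.4) the arrows spread outward. Divergence about +5, curl ≈0 — positive divergence with near-zero curl is a source.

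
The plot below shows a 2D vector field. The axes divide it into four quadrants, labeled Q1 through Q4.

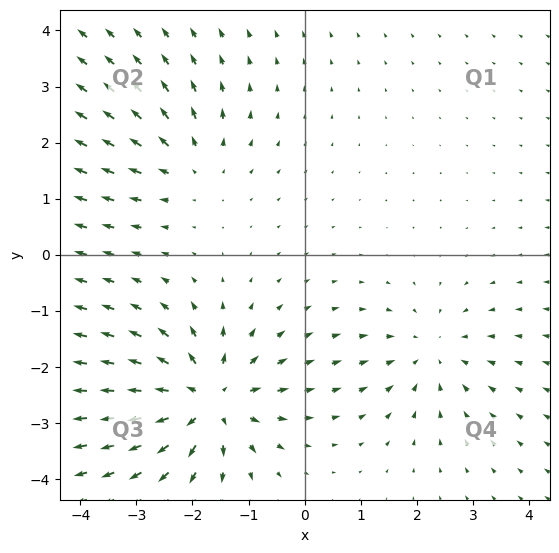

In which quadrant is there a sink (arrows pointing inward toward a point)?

The sink sits at approximately (2.3, -1.7), which lies in quadrant Q4. The divergence there is about -3, negative as expected for a sink.

Q4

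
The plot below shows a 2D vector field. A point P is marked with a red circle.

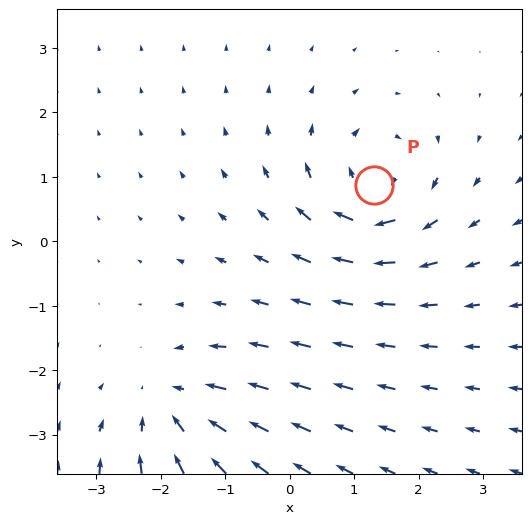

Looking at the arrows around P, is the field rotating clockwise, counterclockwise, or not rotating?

Near P at (1.3, 0.9) the arrows circulate clockwise. The curl (z-component) there is about -4; negative curl means clockwise rotation.

clockwise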